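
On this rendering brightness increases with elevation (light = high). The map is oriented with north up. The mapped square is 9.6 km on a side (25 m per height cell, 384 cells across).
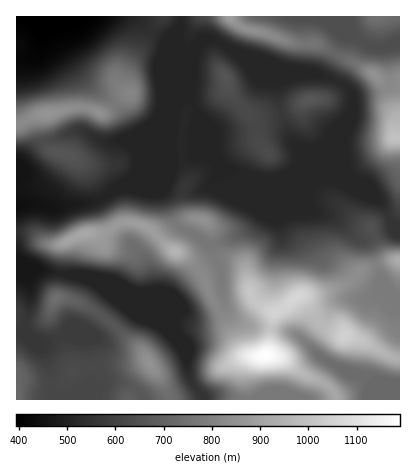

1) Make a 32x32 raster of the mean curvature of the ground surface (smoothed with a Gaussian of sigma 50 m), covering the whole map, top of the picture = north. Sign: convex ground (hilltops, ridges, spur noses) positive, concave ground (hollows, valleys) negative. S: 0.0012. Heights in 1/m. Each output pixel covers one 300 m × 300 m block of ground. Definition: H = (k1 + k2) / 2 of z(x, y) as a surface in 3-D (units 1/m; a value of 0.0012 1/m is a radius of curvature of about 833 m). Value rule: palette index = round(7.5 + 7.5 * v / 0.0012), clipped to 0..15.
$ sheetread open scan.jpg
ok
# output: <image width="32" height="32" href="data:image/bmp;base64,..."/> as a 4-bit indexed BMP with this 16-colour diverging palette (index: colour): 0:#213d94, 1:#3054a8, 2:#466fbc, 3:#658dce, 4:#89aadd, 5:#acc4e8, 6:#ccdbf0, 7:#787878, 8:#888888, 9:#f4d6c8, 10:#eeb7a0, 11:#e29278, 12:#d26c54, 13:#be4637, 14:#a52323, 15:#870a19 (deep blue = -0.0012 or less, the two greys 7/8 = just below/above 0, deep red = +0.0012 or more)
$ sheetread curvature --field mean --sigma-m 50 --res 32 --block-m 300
<image width="32" height="32" href="data:image/bmp;base64,Qk12AgAAAAAAAHYAAAAoAAAAIAAAACAAAAABAAQAAAAAAAACAAATCwAAEwsAABAAAAAAAAAAlD0hAKhUMAC8b0YAzo1lAN2qiQDoxKwA8NvMAHh4eACIiIgAyNb0AKC37gB4kuIAVGzSADdGvgAjI6UAGQqHAKZnd3eZRYtxFFVWUyTrV3eYeId2ZVrIB6aXMTjvtHdkuGiYh3i+xQr9mbq8tyIzOKVomIh33ZMXu9//+iAmeO92aHZlWvpUM1ipzaUF3r20dmZ3VauVNmeZYlgAe63KVHjHRH3EJXd0qFNrZ6idZWeU2VraRXd3FsVavLiHd0Z3ks/dkmd3czuznYe9yFRXd3OrZEdjUyScgr6Wjdmqh3d2MgERKbZWqnOrdplkaKg4UiZXm6qVnZhmvFRlVXq6n0vvqb6WRv+ld5uDRniZQ5td3f6pYVyWNIVWlmmIhVZwi1KO7O3+hXvbuFVod2achVZDIybdl3v/x1RndmVomnhmdmQyZjM1RVNXd3d4mWU6iHZ4hURWSXNXd3d3eIZ2THZmiphmd3eod3dmd3d3ZGtUeaqpqHd3d3dmiXd3d3d3J9uqh4d3eHd3mb2Gd3ZZt3VViENHd3h3d5mYVXd2eN/ogwAnQ1d4d3V4iFenZke7ve6F37lkd4ZWmYhpdmYlunzd/9iMxHeGmJmXfKqmJ9pFZ2ZFneN3Z7qWdnrMtRaWZVd2apvCd3WbpGZlRDFLuHZXd4u6knh1zXV3ZTJY36p3Zmd5uJR3drdGQjZozZVGl3dmZ5eYZ4ZyEkr+7oZkVYd3dmaIeFaEFL//t5hWZ4V3d3dlZ3i1ip/jMzRWd2yp"/>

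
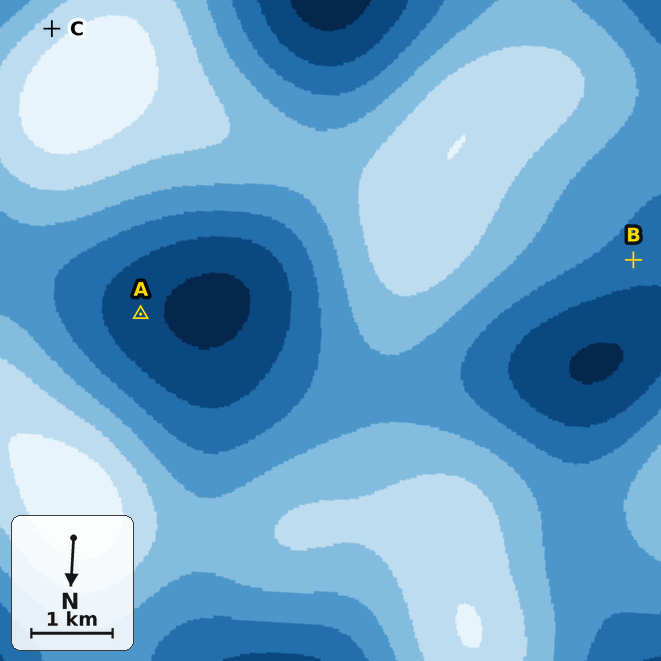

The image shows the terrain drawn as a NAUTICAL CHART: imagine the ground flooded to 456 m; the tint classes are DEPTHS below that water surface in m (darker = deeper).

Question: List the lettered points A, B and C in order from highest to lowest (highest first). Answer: ["C", "B", "A"]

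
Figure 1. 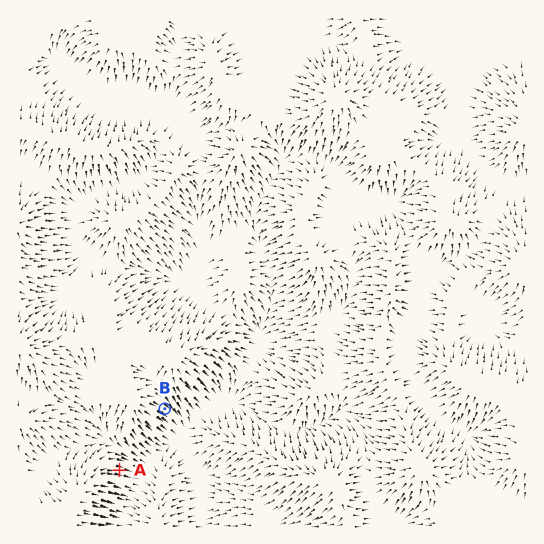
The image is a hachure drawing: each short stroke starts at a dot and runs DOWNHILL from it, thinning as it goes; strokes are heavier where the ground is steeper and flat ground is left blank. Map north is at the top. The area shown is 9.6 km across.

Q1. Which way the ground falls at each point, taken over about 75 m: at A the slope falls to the E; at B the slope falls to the SE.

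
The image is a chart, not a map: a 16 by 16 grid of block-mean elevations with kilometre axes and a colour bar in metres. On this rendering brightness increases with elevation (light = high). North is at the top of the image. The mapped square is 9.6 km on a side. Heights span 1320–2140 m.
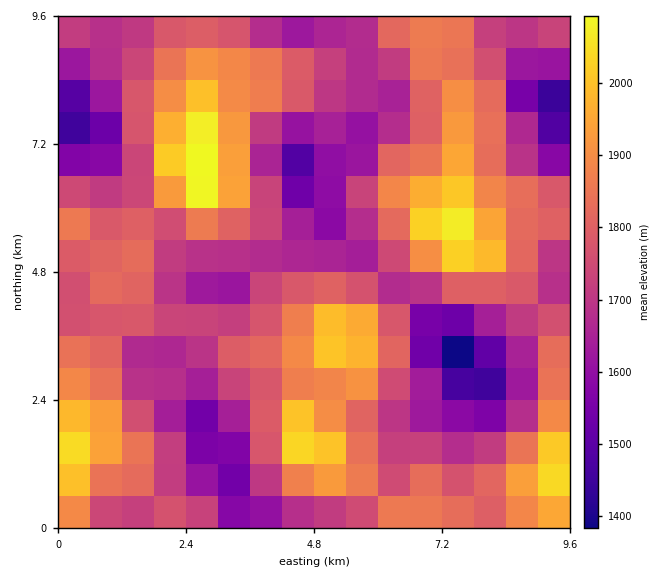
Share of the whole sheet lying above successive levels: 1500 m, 96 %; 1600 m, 88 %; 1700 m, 66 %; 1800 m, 40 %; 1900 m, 17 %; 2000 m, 7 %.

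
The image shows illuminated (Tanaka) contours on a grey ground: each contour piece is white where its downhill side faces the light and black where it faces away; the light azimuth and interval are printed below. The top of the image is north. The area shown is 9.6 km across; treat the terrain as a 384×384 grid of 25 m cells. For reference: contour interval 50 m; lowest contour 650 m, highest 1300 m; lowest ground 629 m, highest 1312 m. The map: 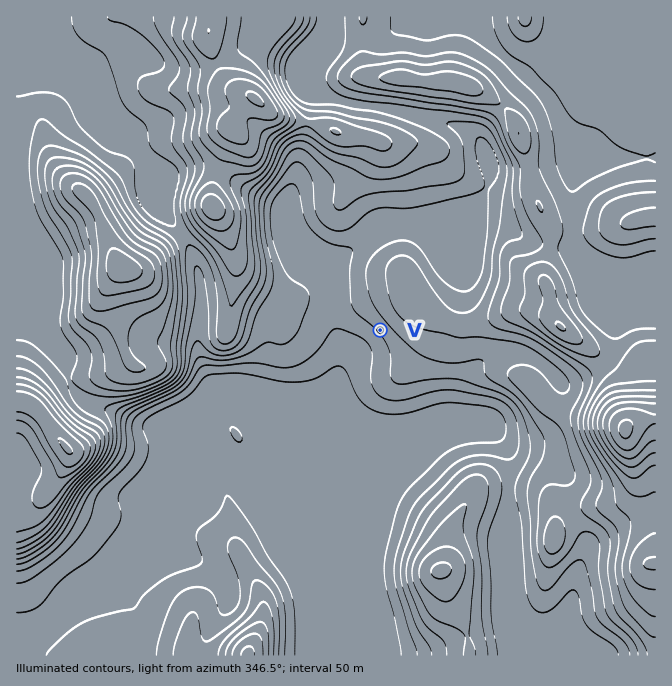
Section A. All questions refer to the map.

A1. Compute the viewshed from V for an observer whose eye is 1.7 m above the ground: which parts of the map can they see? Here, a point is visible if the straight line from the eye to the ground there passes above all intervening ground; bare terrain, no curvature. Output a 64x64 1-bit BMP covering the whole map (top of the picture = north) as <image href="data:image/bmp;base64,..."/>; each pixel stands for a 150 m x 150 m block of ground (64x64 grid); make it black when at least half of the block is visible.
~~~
<image width="64" height="64" href="data:image/bmp;base64,Qk0+AgAAAAAAAD4AAAAoAAAAQAAAAEAAAAABAAEAAAAAAAACAAATCwAAEwsAAAIAAAAAAAAA////AAAAAADw4GP/+AAAAP/wf//4AAAAf/B///gAAAA/8HP/+AAAAD/4cP/4AAAAf/zw//gAAAR//+D/+AAADD//wf/4AAAMP/+B///AAAw//wH///AADj/+A///+AgPP/4H///wDAc///////AMAD/////58AwAH/////H4BAAf/+//8HgAAA//z//wPAAAB//v//AOAAAD////4AAAAAP////gAAAAB//j/+AAABgH/+P/4AAAGA//5//AAAA4H//v/8AAADg//v//wAAAAAAfB//AAAAAAA+AP8AAAAAAB4AP+AAAAAADwA/8AAAAAAeAH/4AAAAAHwc//gAAAAAbB7/8AAAAABMH//wAAAAAEwf/+AAAAAAPA/8AAAAAAAcD/gAAAAAADwP+AAAAAAAfA/wAAAAAAA4D8AAAAAAADgPgAAAAAAAAA+AAAAAAACAHwAAAAAAAAA/AAAAAAAAAD4AAAAAAAAAPgAAAAAAAAAeAAAAAAAAAB4AAAAAAAAAHwAAAAAAAAA/AAAAAAAAAD8AAAAAAAAAPwAAAAAAAAAfgAAAAAAAAAfAAAAAAAAAB8AAAAAAAAAHAAAAAAAAAAAAAAAAAAAAAAAAAAAAAAAAAAAAAAAAAAAAAAAAAAAAAAAAAAAAAAAAAAAAAAAAAAAAAAAAAAAAAAAAAAAAAAAAAAAAAAA=="/>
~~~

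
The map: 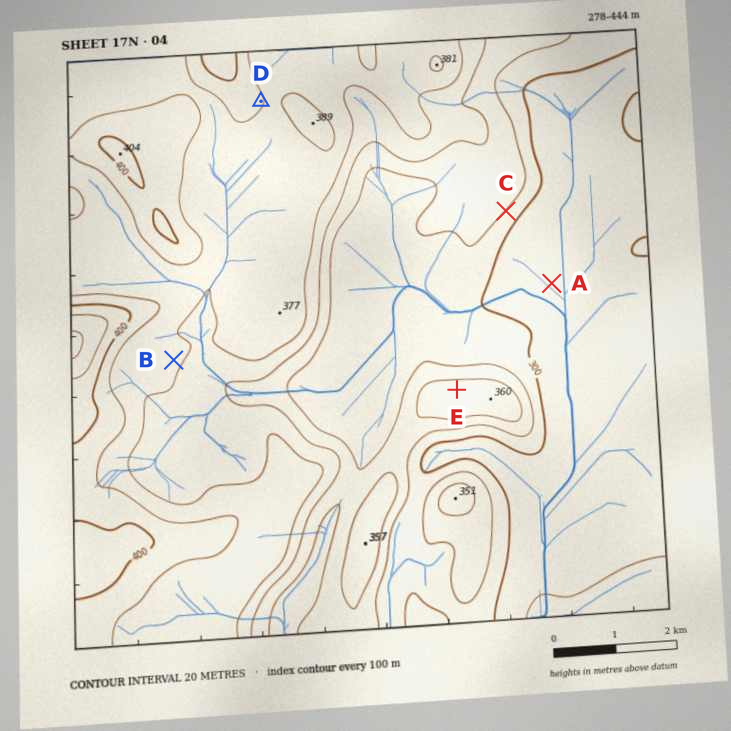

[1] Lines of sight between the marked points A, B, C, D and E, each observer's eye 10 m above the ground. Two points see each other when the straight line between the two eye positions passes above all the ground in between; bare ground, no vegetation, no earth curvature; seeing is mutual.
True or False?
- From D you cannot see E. False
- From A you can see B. False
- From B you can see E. True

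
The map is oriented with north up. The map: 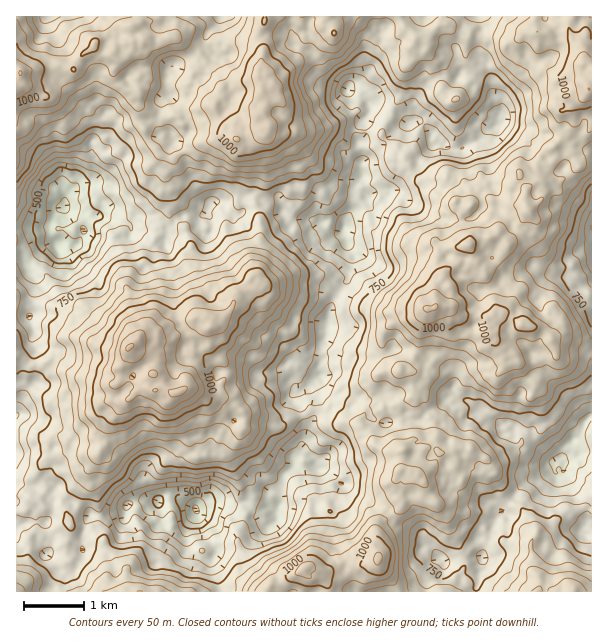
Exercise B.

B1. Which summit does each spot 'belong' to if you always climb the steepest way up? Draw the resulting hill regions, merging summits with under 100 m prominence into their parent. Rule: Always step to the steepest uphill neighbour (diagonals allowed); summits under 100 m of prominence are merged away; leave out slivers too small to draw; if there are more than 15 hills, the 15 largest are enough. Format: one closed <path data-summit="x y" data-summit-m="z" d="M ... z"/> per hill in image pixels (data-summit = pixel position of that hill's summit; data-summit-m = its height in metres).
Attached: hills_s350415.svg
<path data-summit="129 347" data-summit-m="1205" d="M255 198l-43 4-6 12-17 0-10 3-11 11-4 13-11-7-9-4-10 0-5-6-12-6-30-2-16-5-6-5-9 6-8 16-32 0 1 296 28-2 5 19 6-5 7 0 18 8 4-19 5-11 17 2 15-5 7-7 20-5 9 3 7-6 9 0 20 12 4 0 11-6 19 0 18 2 12 6 12-2 6 4 4-12-2-8 6-18 10-10 8 5 14-2-2-6-5-5-7-2-6 2 6-6 2-10 12-26 0-16-4-9 0-6 7-8 1-25 6-17 2-18 4-13 16-21 4-30-6-9-2-14-3-4-11-2-10 1-8-3-21 2-8-9-1-9-4-4-14 2z"/><path data-summit="428 309" data-summit-m="1106" d="M471 74l-10 0-3 4-20-2-7 4-17 22 0 17-6 5-12 4-10 13-11 7-14 16 0 9 6 24-23 25 0 14 8 15 0 9-4 21-16 21-4 13-2 18-6 17-1 25 8 15 5 2 10 0 9 5 14 11 9 12 7 2 8 0 10-4 20 3 10-11 6-1 15-12 15 3 23 12 10 10 11 2 6 4 13 5 18 22 6 7 3 0 7-4 4-11 14-15 4-10 8-6 0-113-8-7 0-8 8-6 0-132-19 7-9 11-6-8-12-3-12-11-27-16-8-8 1-15-8-15-2-9z"/><path data-summit="20 74" data-summit-m="1102" d="M219 16l-203 1 1 211 31 0 8-16 9-6 6 5 16 5 30 2 12 6 5 6 10 0 9 4 11 7 4-13 11-11 10-3 12 2 5-3 5-10-5-1-7-7-12-31-12-20-3-9-10-2-4-4 0-15 4-13 7-6 0-26 23-13 13-9 1-12 11-12z"/><path data-summit="305 569" data-summit-m="1069" d="M320 376l-8 7 0 6 4 9 0 16-8 14-6 16 0 6-4 5 11 1 9 13 11 1 13 13-6 11 0 16-4 6-11-4-10-13-6-1-12-10-11 0-2 3 0 10-4 11-6-4-12 2-12-6-18-2-19 0-12 6 2 13 17 27-4 18 6 13 3 13 205 0 1-10 12-13 4-10 9 1 10-4 20 0 0-11-2-3 5-1 3-4 6-16 12-18 21-22 15-5 12-8 0-6-8-7-18-22-10-5-14 5-2-2 1-7-11-6-9-9-18-9-15-3-15 12-6 1-10 11-20-3-10 4-8 0-7-2-6-9-17-14-9-5-10 0-5-2z"/><path data-summit="264 135" data-summit-m="1078" d="M377 16l-156 0-13 16-3 15-13 9-23 13 0 26-7 6-2 4-2 24 4 4 10 2 3 9 12 20 12 31 7 7 18 0 7-3 9 1 3-2 12 0 9 4 14-2 4 4 1 9 8 9 39 0 14 5 0-5 8-10 2-23 8-13 0-17-4-16 4-5 2-18 6-10 0-5-5-7-17-7 0-2 11-7 11-14 0-11 9-13 3-14-4-6z"/><path data-summit="590 89" data-summit-m="1100" d="M591 16l-111 1 2 12-2 7-2 20 9 9 5 13 1 17 7 12-1 15 8 8 27 16 12 11 12 3 6 8 9-11 19-8z"/><path data-summit="573 591" data-summit-m="991" d="M563 464l-1 4-4 2-4-1-12 7-15 5-25 28-8 12-6 16-3 4-5 1 2 3 0 24-4 10-1 13 115-1 0-57-9-1 5-9 0-11 4-7 0-5-18-15-10-15z"/><path data-summit="140 591" data-summit-m="952" d="M174 496l-9 0-7 6-9-3-20 5-3 5-5 25-7 7-7 3-14-2-9 4-2 2 0 9-8 14-16-1 0 6-6 15 167 1 1-7-8-19 0-8-8 1-7-3-5-5-5-11 0-9 9-18 0-4z"/><path data-summit="17 591" data-summit-m="937" d="M44 540l-12 2-16-2 1 52 35-1 6-15 0-9-12-13 4-6 0-6z"/>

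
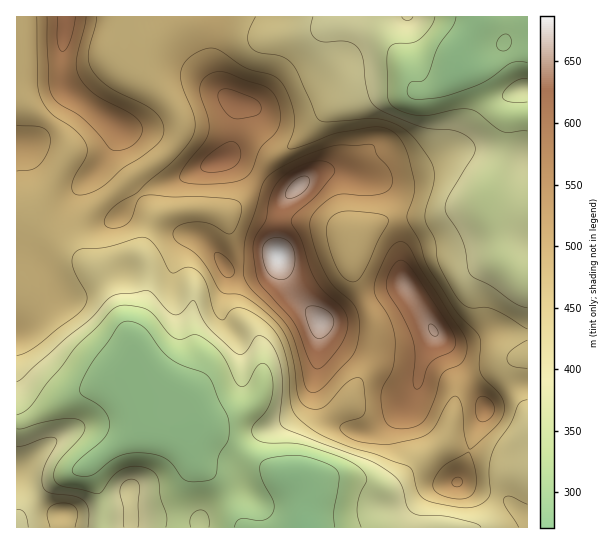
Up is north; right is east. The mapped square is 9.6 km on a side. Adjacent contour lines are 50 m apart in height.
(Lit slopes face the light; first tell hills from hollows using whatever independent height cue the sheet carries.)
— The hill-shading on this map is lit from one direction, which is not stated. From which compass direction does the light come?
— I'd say S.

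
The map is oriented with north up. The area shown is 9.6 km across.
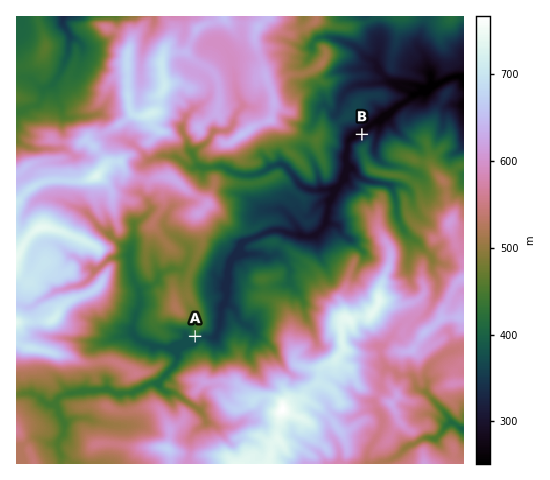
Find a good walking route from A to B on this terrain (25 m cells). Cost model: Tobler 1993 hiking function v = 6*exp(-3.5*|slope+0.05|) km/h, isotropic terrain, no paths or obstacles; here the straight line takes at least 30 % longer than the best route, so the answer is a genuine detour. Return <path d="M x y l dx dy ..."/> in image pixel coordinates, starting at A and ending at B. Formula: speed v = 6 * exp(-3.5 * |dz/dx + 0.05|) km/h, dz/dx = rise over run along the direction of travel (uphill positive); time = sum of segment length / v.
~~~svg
<path d="M195 336l2-1 5-5 5-2 1-1 1-2 0-21 4-7 0-5 5-12 4-3 6-12 13-13 3-7 2-2 24-12 7-2 13 0 2-1 2-5 1-1 13-7 3-2 3-7 9-10 4-7 1-1 7-3 4-4 5-12 2-3 0-13 3-9 2-4 10-4 1-2"/>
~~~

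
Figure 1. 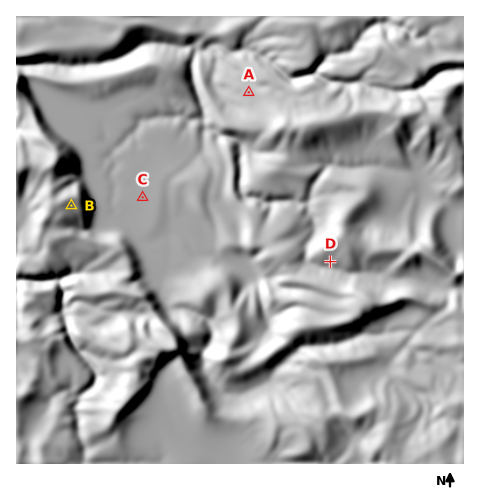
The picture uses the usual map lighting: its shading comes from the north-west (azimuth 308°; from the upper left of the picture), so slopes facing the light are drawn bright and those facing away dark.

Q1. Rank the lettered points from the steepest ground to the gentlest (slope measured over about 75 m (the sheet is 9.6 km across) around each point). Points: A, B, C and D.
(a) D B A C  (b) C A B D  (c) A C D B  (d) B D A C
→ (a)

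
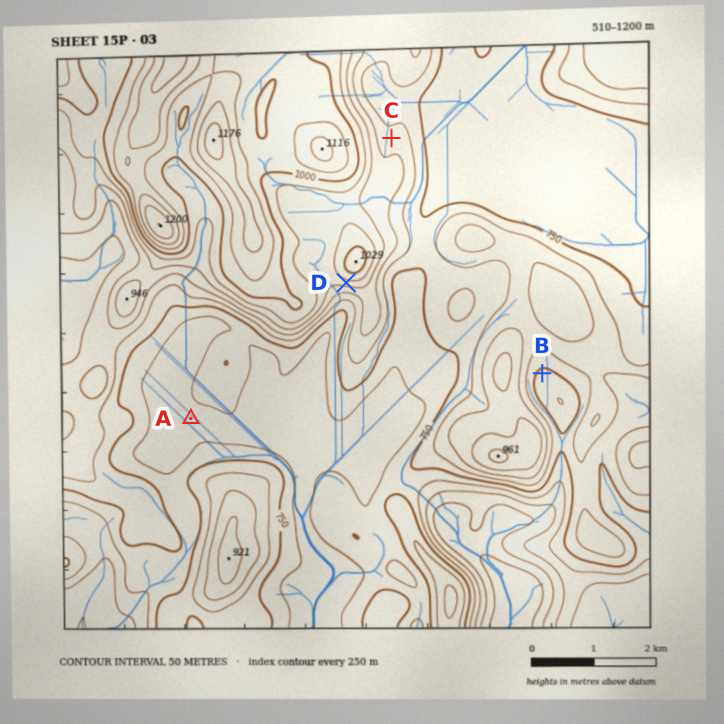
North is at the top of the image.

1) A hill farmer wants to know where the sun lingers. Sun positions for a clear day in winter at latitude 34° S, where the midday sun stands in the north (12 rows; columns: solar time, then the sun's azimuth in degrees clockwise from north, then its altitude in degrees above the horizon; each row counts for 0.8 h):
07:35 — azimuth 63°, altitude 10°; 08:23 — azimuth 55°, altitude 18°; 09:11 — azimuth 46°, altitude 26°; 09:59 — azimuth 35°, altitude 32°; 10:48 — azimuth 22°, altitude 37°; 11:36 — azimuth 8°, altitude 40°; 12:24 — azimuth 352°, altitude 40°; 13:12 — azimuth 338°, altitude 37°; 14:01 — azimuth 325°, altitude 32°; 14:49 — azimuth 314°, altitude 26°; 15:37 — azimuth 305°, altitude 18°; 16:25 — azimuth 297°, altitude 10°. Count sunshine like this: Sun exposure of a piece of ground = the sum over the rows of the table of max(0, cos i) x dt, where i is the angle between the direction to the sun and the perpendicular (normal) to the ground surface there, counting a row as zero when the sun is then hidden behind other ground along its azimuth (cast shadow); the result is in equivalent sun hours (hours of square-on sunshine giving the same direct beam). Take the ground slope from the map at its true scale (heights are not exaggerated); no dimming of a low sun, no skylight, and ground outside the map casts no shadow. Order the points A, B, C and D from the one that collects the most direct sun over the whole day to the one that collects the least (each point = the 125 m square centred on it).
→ C > A > B > D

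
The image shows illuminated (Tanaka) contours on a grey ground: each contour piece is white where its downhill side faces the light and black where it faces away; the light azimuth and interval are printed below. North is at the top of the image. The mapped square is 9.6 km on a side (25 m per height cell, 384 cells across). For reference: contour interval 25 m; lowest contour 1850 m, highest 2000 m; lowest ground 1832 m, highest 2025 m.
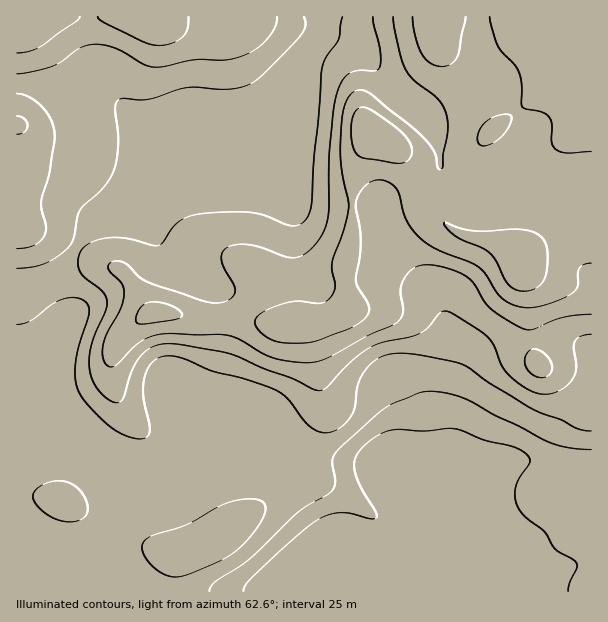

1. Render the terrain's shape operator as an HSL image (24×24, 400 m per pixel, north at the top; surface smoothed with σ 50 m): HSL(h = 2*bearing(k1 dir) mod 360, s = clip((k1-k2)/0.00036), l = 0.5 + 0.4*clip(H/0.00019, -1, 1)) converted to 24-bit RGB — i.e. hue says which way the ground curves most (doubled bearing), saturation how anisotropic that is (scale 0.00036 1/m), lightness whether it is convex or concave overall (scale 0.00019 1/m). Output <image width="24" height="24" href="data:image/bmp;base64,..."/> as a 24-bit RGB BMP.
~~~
<image width="24" height="24" href="data:image/bmp;base64,Qk32BgAAAAAAADYAAAAoAAAAGAAAABgAAAABABgAAAAAAMAGAAATCwAAEwsAAAAAAAAAAAAAiIl4dIGCf3+Af3+AgXh9hURSwJAuqoIYcHAXYHsaIF0yZoFzf4B/gIB/gIB/gH9/gXRwhmxOeopUWn95a4KNmJGAeIR8hIx+ioWQf3GGgIB7gH18gFKQcnK8s6PY4qDq1KHThaCtSYZmHGs8V4FjgH9/gmJcglhElmROhre5hZ+4X3edXXeBloFyjYR3gohzhV5cj1xLfphRVqeIWKO6ZbC7an6tsHbL7brj4ZzfunvCVoCQKmE5X1w1oJJQf8rNfrfNdpatl1l2kGOKf1Z6k5pVbZxleoeNb06hnJO9ndHHUpO3fEhLdH1HU3U3LXMws5B12IzD4ILa1mjTilinMcjDceTRXI+rgVFPgmZdgH17aWSDlUqoxJ6IYaRXWnlTU3HDnsHLvoGZhzFugH1/gH98f4B+bYJtQ4Exd442sFFexXfJxq/ZgtXWRF+HfUlpgH5+gH9/gH9/Zm6CQnOgsq7OwY7QeGG3a35Heoc1iFc9gm1xg0k9oaxESqF+f3+AgIB/foB8dIJkeoVWy5EprZMcJD4qVntVgnphgoFbgGpVfWFCR2UtenUSgFMHc2MRgIB/gH9/gWt2giNAmr9lg92uRT6jf3+AgIB/gIB/gHp/iTJfz3NR0658PHxzL1o9gYVHbItXd1dynGNpiliKiF2ciZ/HoqLcf3+AhGt7gCNksXlaofWePruvcT9/gH9/gHt4g3Bebj5LgU5ttMqa0dC3jmbXRDrUf5m5dmidYlp/i3h2jlWBrLBHQMEpSp1RgH+AXUmQlCXB49ycs/dxHzBMYlp+gz43hGE1e1A4aEYyVJI9mdxQnL9CSXdZTE6FmFZ9lFF2eWeKlFuWoEGU1tKZf+KjLXyqf4B+Q1eBMxqo+9nQ/dZuIR4WIx4QhoMxjIBXhUNvqIpwYrZpmsNTt7E4VWEvMTUgZWkxYplYXZKcS06ndpHS2vHos67bNyalZ5g0OnxmCUBp6qvD/8za2hC9Nl+NUNagQo3DT2jKvtbgnqnYsZ7T3YTGu1a3RXakSdnIW7XBZFWMVXNvZ6g9tucSjF4fTi8moLiWR3loDTUtFW4c9Xd57s3+zNj/zNr/bWX/c4TmoKbNmYy6iGy3y4/UzbPqn63qcI/UUD2kfkmgoEmItYcvxswoinJBZk2WrGBquVe0WDKFIHMrCv8EVe1atmw8bRUjXiQbgIs0dKJGlZhsiE9vpaxbq6VpnnhcdE9IWjZUYjpRjTSA38a9ttrMa63dVGvdfJgzMJNUGzTew9bxt+nampNDZB8qgDtQc6isjMG4fry1SlOru0rFx6iFgJ5vpl+VrDF7ayVAZWs3JruPrua70sq+WlyaWkVjurXWdbXGEJuVMsAns38ziytRglSngZy8hri/jK2me5uHPkJ0cjyV6qWQoq10czyCriSOlnjRstz1fs31gcjAupyarUrDdFi9pa6CsICOSj5/ZoBggn5qdoB2SpFpV6RWdpZdlohdjVpEX0k6LidM8dR3u5ZgVSZ+dGy+uOjXZ8PAX2mRlJJwnoRul056klVbtbFrioFYg1uBU4tpc4F/f4B/foB9e4Jmf4JZg39YgnludHeAFhRc8+GDqog+MzxbR9hZiLpxiUBJd3dNf4ZPiHJPg2tjgIB+ramAi2iebmWShpuPU3eJf3+Af4B/f4B/f4B/f4B/gIB/enuACgxi8KmA3EgoYns2H/8WJlBqvTI6hqBBWnZKilNJmX8+bHk5ksRUU6KjaHmhmYmPVVmIf3+AgIB/f4B/f4B/f4B/f4B/fn6ABRFY32WD8rK+z/z8rN7/LwCXuXqtzqKuV4OhUG+twIXEs3q03efsSUfEcliLlYF5bVmCfYB7f4B/gIB/gIB/gH19foF6f3+ABxVRVofI0f3OqPLgcwBWUQ1Cc7VgvJWcw3i/Tl98WHxduZGL2oomfic/hHZaiXFmiU5nl5REWX1BfXxOhYNQcopfcI+Cf3+AESdnPPWR8P/HQwAQNQEOVpw6VctIT4RMm1Fqs16aYYeZkK94ioEUaoc3V49TcFdefkhevoNRgYdWYXFVkZxUW5c6N4VBdYF8LVKHLutY73EaggBkt3qeiMSOaKd2XG12WXRidaOKeomvmZmum6vBdKqTX2xPWj5Bb05Ku7x8iq6xU5i/g4DCxZKwUaVnLX1eSYiHXZdEcCc0hUKCvLSVr82dZXmcbl6XeZSbZJ93XIhne51qrJGxsoDFgF3aZFXnjaPhqc/UnrG+ZYKyU2KZvYqixqnMRIDQO2aubU6WdEmhYmejuMKZvsqQYl6IZWiKipOAgIN9eYF1eIVi"/>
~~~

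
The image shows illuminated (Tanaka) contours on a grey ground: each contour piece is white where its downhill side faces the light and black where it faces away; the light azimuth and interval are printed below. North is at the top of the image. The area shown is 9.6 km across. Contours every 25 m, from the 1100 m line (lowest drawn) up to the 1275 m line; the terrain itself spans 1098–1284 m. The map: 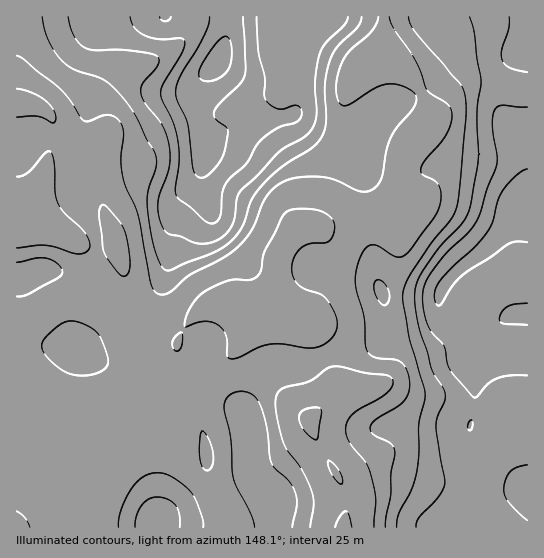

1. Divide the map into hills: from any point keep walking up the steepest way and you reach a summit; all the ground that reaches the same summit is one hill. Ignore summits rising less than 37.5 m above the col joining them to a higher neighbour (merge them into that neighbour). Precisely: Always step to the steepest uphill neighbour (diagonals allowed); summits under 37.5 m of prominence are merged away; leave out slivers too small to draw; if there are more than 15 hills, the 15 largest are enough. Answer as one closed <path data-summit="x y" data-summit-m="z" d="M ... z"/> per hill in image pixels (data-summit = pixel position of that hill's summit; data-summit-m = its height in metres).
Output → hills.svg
<path data-summit="218 61" data-summit-m="1284" d="M383 16l-367 1 1 511 57 0 1-43 4-8 34-32 34-10 14-9 0-13 14-46 2-26 11-19 14-14 13-5 8 1 31 19 14-6 4-7 4-17 1-39 8-17 9-12 8-2 27 2 30-8 34 0 2-2 2-9 0-33 4-18 7-13 23-20 1-7-11-24-8-12-19-18-15-4 4-7z"/><path data-summit="527 199" data-summit-m="1269" d="M527 16l-142 0-2 34-3 5 14 6 19 18 8 12 11 24-1 7-23 20-7 13-4 18 0 33-2 9-2 2-34 0-30 8-18-2-14 1-8 6-9 16-3 8 0 27-2 20-8 17 40 6 6 6 6 11 17 42 3 12-21 16-9 8 0 3 10 23 24 41 4 16-2 26 183-1z"/><path data-summit="157 526" data-summit-m="1194" d="M218 303l-16 5-14 14-11 19-2 26-14 46 0 13-14 9-34 10-37 36-1 47 269-1 3-18-2-15-5-15-21-34-10-23 0-3 9-8 21-16-3-12-23-53-6-6-30-5-10 0-13 4-20-14z"/>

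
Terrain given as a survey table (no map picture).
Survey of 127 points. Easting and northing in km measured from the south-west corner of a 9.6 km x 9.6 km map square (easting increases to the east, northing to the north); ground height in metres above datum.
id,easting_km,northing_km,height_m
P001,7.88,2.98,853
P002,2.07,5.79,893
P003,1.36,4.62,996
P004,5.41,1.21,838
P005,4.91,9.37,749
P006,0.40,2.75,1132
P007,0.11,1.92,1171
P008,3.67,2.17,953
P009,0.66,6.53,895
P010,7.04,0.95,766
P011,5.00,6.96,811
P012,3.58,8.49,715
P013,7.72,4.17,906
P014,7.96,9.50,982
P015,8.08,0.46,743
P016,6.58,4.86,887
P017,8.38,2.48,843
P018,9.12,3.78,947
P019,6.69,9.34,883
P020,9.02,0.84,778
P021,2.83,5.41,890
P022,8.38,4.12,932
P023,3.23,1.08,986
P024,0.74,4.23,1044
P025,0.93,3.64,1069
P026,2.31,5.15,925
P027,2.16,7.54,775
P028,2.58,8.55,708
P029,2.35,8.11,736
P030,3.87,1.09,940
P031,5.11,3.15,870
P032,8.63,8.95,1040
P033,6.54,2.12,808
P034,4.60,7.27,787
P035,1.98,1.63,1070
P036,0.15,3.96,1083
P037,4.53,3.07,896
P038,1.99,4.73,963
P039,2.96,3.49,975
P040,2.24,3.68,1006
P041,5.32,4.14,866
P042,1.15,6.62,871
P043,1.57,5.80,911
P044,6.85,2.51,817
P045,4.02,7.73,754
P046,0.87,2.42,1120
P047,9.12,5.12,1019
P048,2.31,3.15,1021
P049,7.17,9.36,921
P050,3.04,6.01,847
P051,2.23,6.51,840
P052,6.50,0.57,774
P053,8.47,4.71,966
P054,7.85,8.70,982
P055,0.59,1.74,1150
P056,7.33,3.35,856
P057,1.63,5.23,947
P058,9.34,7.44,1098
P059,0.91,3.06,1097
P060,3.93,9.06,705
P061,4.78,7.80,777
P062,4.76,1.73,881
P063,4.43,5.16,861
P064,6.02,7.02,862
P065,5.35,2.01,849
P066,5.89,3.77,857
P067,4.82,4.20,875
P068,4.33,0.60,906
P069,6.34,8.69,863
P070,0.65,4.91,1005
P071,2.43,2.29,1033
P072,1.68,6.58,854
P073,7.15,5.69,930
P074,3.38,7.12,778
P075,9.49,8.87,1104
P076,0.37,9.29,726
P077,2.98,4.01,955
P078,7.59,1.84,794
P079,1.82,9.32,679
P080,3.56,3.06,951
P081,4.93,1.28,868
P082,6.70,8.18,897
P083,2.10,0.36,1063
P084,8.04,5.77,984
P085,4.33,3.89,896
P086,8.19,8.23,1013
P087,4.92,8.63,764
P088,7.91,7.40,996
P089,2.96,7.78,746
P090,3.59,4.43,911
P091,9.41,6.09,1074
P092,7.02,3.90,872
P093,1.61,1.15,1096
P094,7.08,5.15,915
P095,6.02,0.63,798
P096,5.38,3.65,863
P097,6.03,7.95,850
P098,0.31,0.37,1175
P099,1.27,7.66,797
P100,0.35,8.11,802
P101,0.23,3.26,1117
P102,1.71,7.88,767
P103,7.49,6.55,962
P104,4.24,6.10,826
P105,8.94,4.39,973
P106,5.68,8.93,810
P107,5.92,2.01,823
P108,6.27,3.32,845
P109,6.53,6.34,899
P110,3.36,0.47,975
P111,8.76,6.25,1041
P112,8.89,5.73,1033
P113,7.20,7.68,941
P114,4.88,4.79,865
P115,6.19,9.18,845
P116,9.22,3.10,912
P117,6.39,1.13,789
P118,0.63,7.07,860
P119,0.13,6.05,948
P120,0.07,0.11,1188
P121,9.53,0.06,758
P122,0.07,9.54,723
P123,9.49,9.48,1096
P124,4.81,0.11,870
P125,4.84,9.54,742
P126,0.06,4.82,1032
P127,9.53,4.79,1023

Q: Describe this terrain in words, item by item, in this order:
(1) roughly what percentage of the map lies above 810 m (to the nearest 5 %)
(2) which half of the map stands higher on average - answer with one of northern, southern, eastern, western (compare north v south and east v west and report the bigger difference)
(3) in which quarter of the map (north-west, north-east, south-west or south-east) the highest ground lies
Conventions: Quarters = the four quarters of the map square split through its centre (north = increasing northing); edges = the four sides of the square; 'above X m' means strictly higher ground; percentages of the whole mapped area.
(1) Roughly 75 % of the ground is higher than 810 m.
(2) The southern half stands higher on average than the northern half.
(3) The highest point lies in the south-west quarter of the map.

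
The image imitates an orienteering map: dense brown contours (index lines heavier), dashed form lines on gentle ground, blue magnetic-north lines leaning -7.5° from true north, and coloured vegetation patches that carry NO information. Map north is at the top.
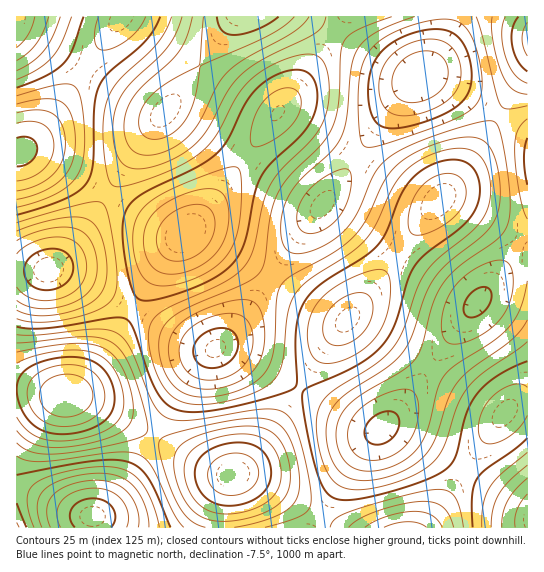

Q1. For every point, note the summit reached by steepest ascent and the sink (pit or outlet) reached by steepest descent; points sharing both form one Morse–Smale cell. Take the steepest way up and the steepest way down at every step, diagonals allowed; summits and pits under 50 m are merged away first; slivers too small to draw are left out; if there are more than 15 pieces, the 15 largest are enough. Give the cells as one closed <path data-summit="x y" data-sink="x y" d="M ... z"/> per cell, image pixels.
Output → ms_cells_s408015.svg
<path data-summit="347 319" data-sink="382 429" d="M499 115l-40 63-38 43-52 73-33 39-36 54 2 4 25 16 38 20 16 2 14-14 58-82 38-47 37-57 0-96z"/><path data-summit="347 319" data-sink="421 77" d="M427 76l-9 1-21 22-62 91-32 40-32 48 43 29 25 13 8 0 22-26 52-73 38-43 40-63-46-28z"/><path data-summit="185 234" data-sink="246 17" d="M306 16l-69 0-62 85-30 34-37 59 45 29 22 10 11 0 23-26 47-66 39-48 37-56 1-5z"/><path data-summit="185 234" data-sink="421 77" d="M334 33l-39 60-39 48-47 66-21 24 23 9 59 37 33-47 38-49 44-66 32-37-30-11z"/><path data-summit="21 151" data-sink="246 17" d="M235 16l-113 0-66 97-20 25-13 12 16 5 24 12 44 28 38-60 30-34z"/><path data-summit="66 395" data-sink="382 429" d="M527 229l-36 57-38 47-48 69-21 24 14 3 16 8 49 32 5-3 35-51 10-10 15-4z"/><path data-summit="66 395" data-sink="93 517" d="M26 389l-10 1 0 137 75 1 1-11 6-2 15-16 40-62-39-24-28-13-13-4-22-1z"/><path data-summit="233 474" data-sink="215 349" d="M225 348l-10 0-19 19-43 70 62 34 19 4 8-6 15-16 32-47 10-17-46-29z"/><path data-summit="66 395" data-sink="49 270" d="M54 269l-38 2 0 118 51 7 20-17 9-12 36-58-39-24-22-10z"/><path data-summit="185 234" data-sink="215 349" d="M190 232l-4 1-18 20-35 57 57 33 13 5 11 1 26-26 31-45-60-38z"/><path data-summit="406 527" data-sink="382 429" d="M389 427l-7 1-23 26-39 61 2 2 19 11 84 0 4-5 36-53-51-33z"/><path data-summit="233 474" data-sink="382 429" d="M301 389l-4 2-40 62-15 16-7 5 19 5 67 36 38-61 21-24-15-3-22-11z"/><path data-summit="66 395" data-sink="215 349" d="M133 309l-45 69-20 17 25 8 60 33 39-63 21-23-10-2-21-9z"/><path data-summit="21 151" data-sink="17 21" d="M121 16l-105 1 1 135 4 0 5-4 22-25 52-77 19-24z"/><path data-summit="233 474" data-sink="93 517" d="M155 437l-3 1-39 61-15 16-6 2 0 10 127 1 4-29 4-14 5-10-17-4-32-16z"/>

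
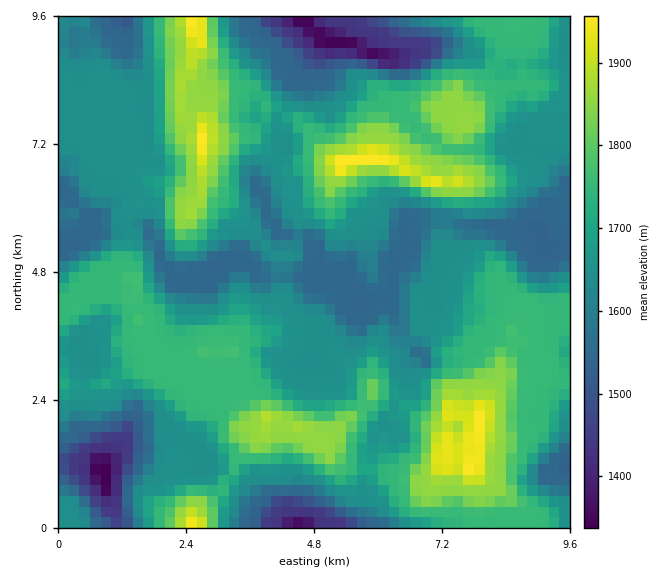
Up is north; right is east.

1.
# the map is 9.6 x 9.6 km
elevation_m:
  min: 1335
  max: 1960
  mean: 1680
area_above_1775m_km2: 15.3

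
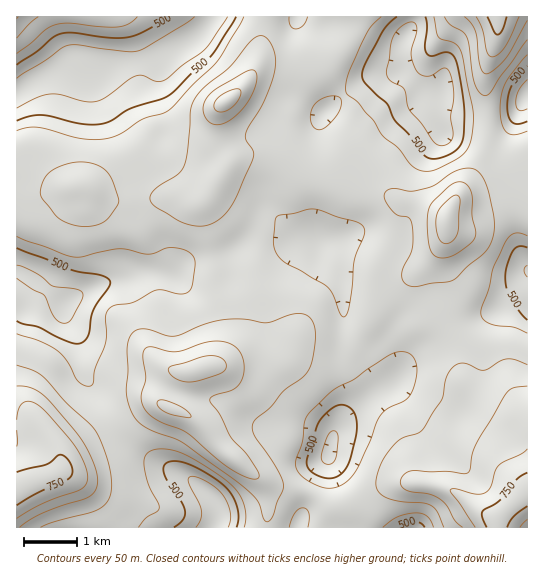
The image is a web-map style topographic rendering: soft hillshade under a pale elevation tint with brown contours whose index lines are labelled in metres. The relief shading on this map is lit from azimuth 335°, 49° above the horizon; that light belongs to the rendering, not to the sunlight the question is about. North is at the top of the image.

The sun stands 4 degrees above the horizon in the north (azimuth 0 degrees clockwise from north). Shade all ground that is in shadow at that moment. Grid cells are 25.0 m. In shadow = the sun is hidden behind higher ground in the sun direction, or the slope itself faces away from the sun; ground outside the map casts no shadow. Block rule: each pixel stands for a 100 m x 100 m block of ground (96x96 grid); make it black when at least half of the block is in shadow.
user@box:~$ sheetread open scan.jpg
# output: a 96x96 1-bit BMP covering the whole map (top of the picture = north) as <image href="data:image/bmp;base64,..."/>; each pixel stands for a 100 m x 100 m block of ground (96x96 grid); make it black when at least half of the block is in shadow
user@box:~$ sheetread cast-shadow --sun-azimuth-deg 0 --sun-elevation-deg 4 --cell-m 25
<image width="96" height="96" href="data:image/bmp;base64,Qk2+BAAAAAAAAD4AAAAoAAAAYAAAAGAAAAABAAEAAAAAAIAEAAATCwAAEwsAAAIAAAAAAAAA////AAAAAAD//wB///gcH////w///wA///wcHx///g///wA///weAA///Af//wA///4eAAf/+AP//4B///4fAAf/8AF//4B///8OAAf/4AA//wB///8AAAf/wAAP/gD///8AAAP+AAAB/AD///4AAAAAAAAAAAD///gAAAAAAAAAAAD///AAAAAAAAAAAAH//8AB4AAAAAAAAAH//4AH8AAAAAAAAAH//gAP+AAAAAAAAAH//AAP+AAAAAAAAAH/+AAH/AAAAAAAAAH/8AAB/AAAAAAAAAH/8AAB/gAAAAAAAAP/4AAB/gAAAAAAAAP/wAAD/gAAAAAAAAP/AAAD/wAAAAAAAAP8AggD/wAAAAAAAAPgHxgD/wAAAAAAAAEAf4AD/4AAAAAAAAAB/4AB/4AAAAAAAAAD/8AA/4AAAAAAAAAH/8AAP8AAAAAAAAAP/8AAB8AAAAAAAAAH/4AAAAMAAAAAAAAADwAAAA+AAAAAAAAAAAAAAAfAAAAAAAAAAAAAAAfAAAAAAAAAAAAAAAPAAAAAAAAAAAAAAAHgAAAAAAAAAAAAAADgAAAAAAAAAAAAAAAgAAAAAAAAAAAAAAAAAAAA8AAAAAAAAAAAwAAD+AAAAAAAAAAB4AAP+AAAAAAAAAAB4AB//AAAAAAAAAAB8AD//gAAAAAAAAAD8AD//wAAAAAAAAAD+AH//4AAAAAAAAAD+AH//8AAAAAAAAAD/Af///4AAAAAAAAH/A////+AAAAAAAAH///////HAAAAAAAH////////gAAAAAAH////////wAAAAAAH////////4AAAAAAH////////8AAAAAAH////////8AAA8AAD////////8AAD/gAD////A/x/+YAH/wAB8B/8AAA//IAP/4AAAB/AAAAf/AAf/8AAAA8AAAAB/gAf/+AAAAcAAAAA/gAf/+AAAAAAAAAAHgA//+AAAAAAAAAABwA//4AAAAAAAAAAAwAf4AAAAAAAAAAAAQADgAAAAAAAAAAAAAAAAAAAAAAAAAAAAAAAAAAAAAAAAAAAAAAAAAAAAAAAAAAAAAAAAAAAAAAAAAAAAAAAAAAAAAAAAAAAA4AAAAAAAAAAAAAAB8AAAAAAAAAAAAAAD+AAAAAAAGAAAAAAD/AAAAAAAHAAAAAAD/AAAAAAYHgAAAAAD/AAAAAA8PwAAAAAH/gAAAAA8f4AAAAAH/gAAAAB+f+AAAAAH/gAAAAB///AAAAAH/wA4AAB///wAAAAB/wB8AAD/////4AAAfwB8AAH/////+AAAHwB8AAH//////AAABwB8AAP//////wAAAwA+AAP//////8AAAAAcAAP///////AAAAAA/wP///////wAAAAA/4f///////4AAAAA/4f///////8AAAAAf4P///////+AAAAAf8P////////AAAAAP+H////////gAAAAH+D////////gAAAAH/B////////wAAAAD/h/7//////wAAAAD/x/4//////4AAAAD/5/4///+P/4AAAAD///4c="/>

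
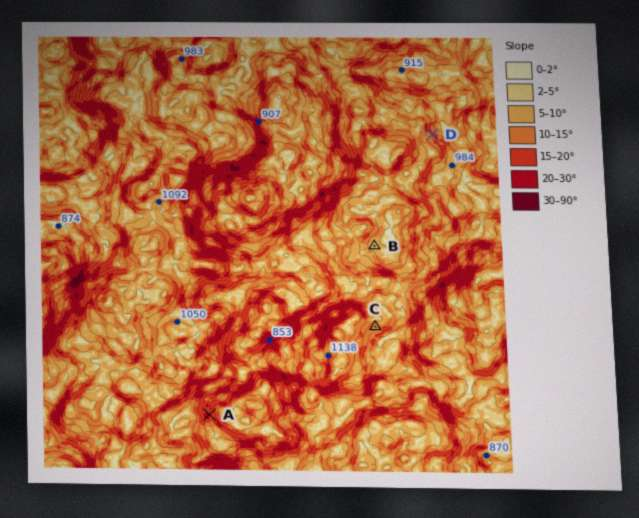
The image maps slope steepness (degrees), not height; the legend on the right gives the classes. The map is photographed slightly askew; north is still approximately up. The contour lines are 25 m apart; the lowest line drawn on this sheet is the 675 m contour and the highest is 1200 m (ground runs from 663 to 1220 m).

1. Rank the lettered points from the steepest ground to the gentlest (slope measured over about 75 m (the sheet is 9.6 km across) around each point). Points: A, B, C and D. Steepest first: A D C B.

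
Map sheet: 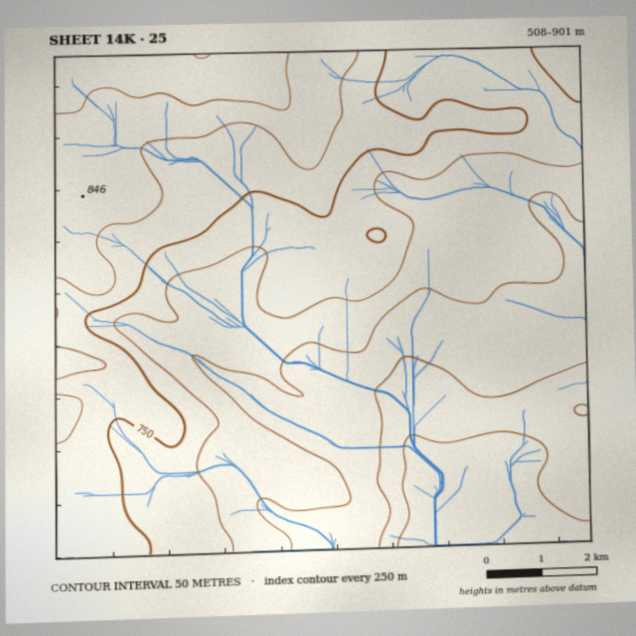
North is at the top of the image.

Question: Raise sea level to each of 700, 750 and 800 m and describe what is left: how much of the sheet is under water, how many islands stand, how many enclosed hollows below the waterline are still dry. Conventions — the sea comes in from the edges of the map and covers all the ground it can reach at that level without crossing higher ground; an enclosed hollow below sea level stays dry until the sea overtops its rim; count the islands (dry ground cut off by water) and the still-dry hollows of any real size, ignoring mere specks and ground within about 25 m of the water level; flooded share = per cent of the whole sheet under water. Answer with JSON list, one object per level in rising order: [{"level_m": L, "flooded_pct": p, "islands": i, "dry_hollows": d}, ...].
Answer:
[{"level_m": 700, "flooded_pct": 48, "islands": 0, "dry_hollows": 0}, {"level_m": 750, "flooded_pct": 68, "islands": 0, "dry_hollows": 0}, {"level_m": 800, "flooded_pct": 85, "islands": 0, "dry_hollows": 0}]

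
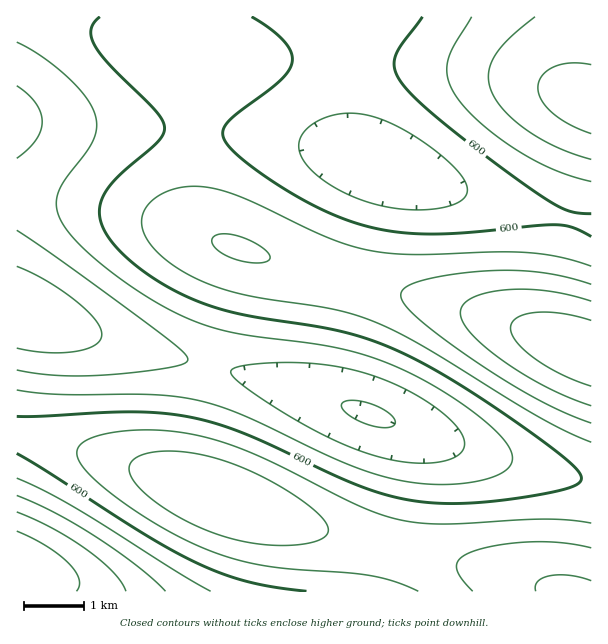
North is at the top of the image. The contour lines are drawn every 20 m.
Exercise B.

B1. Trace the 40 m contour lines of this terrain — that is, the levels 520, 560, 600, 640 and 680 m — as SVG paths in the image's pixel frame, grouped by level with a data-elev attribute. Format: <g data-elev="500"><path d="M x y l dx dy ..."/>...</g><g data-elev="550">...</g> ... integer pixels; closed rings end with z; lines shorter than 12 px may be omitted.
<g data-elev="520"><path d="M17 531l30 15 21 17 8 9 3 7 0 6-3 6"/></g><g data-elev="560"><path d="M17 495l37 17 41 24 42 30 28 25"/><path d="M407 462l-21-3-21-6-47-21-34-19-32-21-17-14-4-4 0-3 9-5 24-3 29-1 28 2 23 4 22 5 21 8 20 9 23 14 19 15 12 13 4 12-5 9-11 7-20 3z"/><path d="M17 230l48 33 89 66 27 21 7 9-3 4-14 4-66 8-48 0-40-5"/><path d="M17 86l11 9 8 9 5 9 1 9-1 9-5 9-8 9-11 9"/></g><g data-elev="600"><path d="M17 453l127 81 51 28 26 11 25 8 27 6 33 4"/><path d="M591 237l-18-9-16-3-111 9-32 0-27-3-27-7-27-9-27-14-31-18-38-28-10-11-4-9 1-7 5-8 50-39 9-9 4-9-1-10-6-11-15-13-18-12"/><path d="M100 17l-6 6-3 7 0 8 4 9 16 19 45 45 6 8 2 7 0 6-4 8-44 39-10 12-5 10-2 12 4 14 8 13 13 15 18 15 20 14 23 12 22 9 39 10 71 11 28 6 32 10 31 14 51 28 65 44 46 34 8 9 3 8-3 5-11 4-48 10-52 5-44-1-28-5-30-9-30-13-87-40-29-10-25-7-29-5-31-1-117 4"/><path d="M422 17l-21 28-6 14 1 13 10 17 18 18 29 24 86 63 27 16 10 3 15 1"/></g><g data-elev="640"><path d="M591 548l-28-5-30-1-33 3-27 6-13 7-4 8 4 10 13 15"/><path d="M266 545l27 0 21-3 12-6 2-5 0-4-5-8-7-7-26-20-33-18-33-13-30-8-29-2-22 4-7 3-5 5-2 4 1 6 7 12 14 13 21 15 23 12 23 9 24 7z"/><path d="M591 284l-25-7-26-5-25-2-29 1-36 4-29 6-16 7-3 3-1 5 5 10 14 14 26 21 35 24 59 36 26 12 25 10"/><path d="M252 263l15-2 3-3 0-3-12-10-18-8-16-3-6 1-5 2-1 3 1 5 7 7 16 7z"/><path d="M535 17l-26 22-14 17-6 16 0 9 2 9 5 11 9 10 23 20 29 16 34 12"/></g><g data-elev="680"><path d="M591 320l-30-7-25-1-11 2-9 4-4 5-1 6 1 6 5 7 18 17 26 15 30 12"/></g>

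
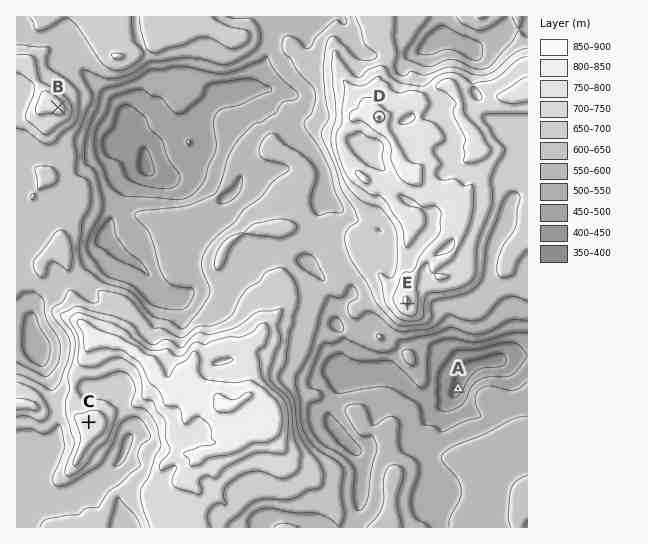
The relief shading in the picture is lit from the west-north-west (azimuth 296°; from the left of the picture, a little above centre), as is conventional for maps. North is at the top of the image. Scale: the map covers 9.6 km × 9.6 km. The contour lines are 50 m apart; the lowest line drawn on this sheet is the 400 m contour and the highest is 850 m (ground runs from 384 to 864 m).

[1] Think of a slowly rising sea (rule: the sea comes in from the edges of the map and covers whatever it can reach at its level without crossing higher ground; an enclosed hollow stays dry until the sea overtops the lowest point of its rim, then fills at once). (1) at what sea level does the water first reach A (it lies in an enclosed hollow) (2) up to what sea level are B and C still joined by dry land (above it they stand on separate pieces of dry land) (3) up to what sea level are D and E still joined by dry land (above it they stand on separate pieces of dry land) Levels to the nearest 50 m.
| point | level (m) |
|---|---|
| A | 450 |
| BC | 650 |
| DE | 750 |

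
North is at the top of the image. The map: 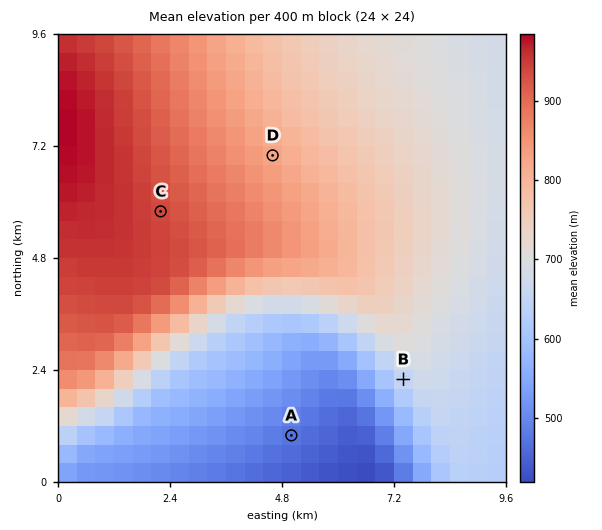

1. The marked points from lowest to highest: A B D C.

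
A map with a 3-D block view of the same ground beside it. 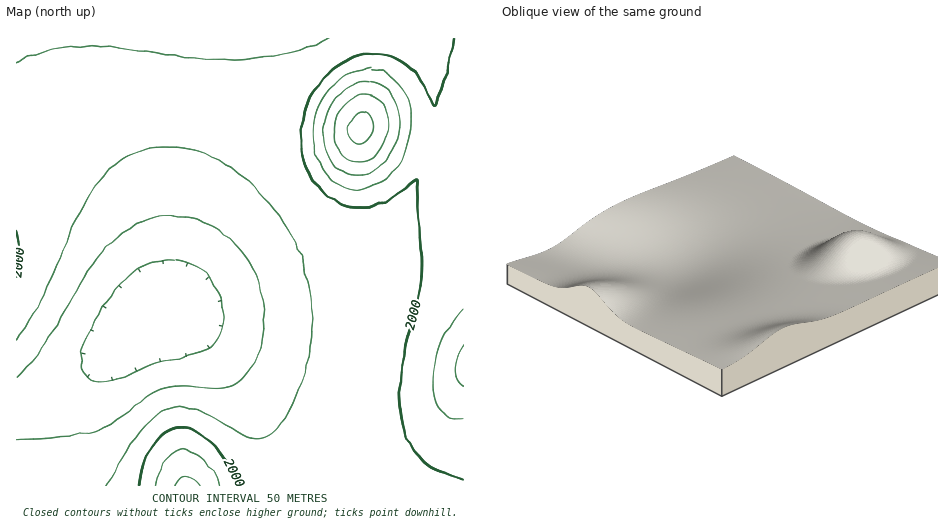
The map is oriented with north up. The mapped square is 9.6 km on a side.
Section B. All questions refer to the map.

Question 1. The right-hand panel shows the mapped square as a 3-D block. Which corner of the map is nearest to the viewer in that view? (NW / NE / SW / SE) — SE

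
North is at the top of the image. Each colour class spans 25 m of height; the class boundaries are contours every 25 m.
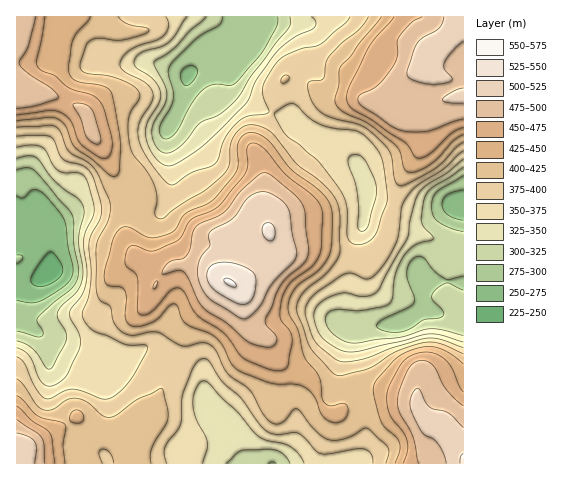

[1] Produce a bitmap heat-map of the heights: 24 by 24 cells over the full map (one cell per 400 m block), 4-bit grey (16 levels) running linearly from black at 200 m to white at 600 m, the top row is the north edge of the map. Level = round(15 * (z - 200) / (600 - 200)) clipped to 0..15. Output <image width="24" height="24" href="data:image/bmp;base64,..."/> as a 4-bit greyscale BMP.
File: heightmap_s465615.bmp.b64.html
<image width="24" height="24" href="data:image/bmp;base64,Qk2WAQAAAAAAAHYAAAAoAAAAGAAAABgAAAABAAQAAAAAACABAAATCwAAEwsAABAAAAAAAAAAAAAAABEREQAiIiIAMzMzAERERABVVVUAZmZmAHd3dwCIiIgAmZmZAKqqqgC7u7sAzMzMAN3d3QDu7u4A////AMqYiIdmVVRWdmeavLqYiIh2VVZniHibvKiIiIh2VWiIiIiru4d3d3h2VniIiImrunVmZnd2Z4mZiImrumVWZmd3eJqZd3eaqVRWZ3eIiaqoZVVndkRWeJiJmrqXVEQ0RDNWeJmavMuXVVVERCI1iJqqzduodmZERCIkiaqrzcy6h3dURDIliZmrvMzLl3dkRCI1eIiavMzKl2d1RCI1aIiJq8y6l2Z1MzNFeId3iru6h2Z2QzRWiIdneKqYdmaIZVV4mXZWaJmHZmeJl2aKqXRFZ5h2ZmiaqZiaqHU0VndmeJq7urqqmHZERWd3iau7u7qYiHUzRFd3iaq7u6mYd2VDM0V3eJq7u6mYd3ZUMzRmeJqry7mYiHdlRDNVZ3mrvA=="/>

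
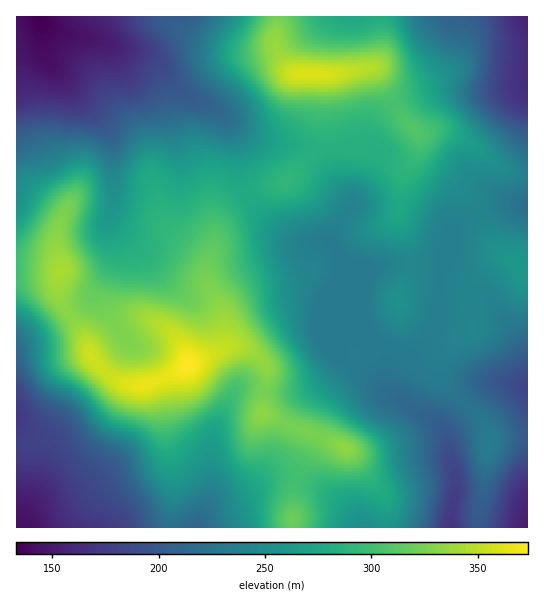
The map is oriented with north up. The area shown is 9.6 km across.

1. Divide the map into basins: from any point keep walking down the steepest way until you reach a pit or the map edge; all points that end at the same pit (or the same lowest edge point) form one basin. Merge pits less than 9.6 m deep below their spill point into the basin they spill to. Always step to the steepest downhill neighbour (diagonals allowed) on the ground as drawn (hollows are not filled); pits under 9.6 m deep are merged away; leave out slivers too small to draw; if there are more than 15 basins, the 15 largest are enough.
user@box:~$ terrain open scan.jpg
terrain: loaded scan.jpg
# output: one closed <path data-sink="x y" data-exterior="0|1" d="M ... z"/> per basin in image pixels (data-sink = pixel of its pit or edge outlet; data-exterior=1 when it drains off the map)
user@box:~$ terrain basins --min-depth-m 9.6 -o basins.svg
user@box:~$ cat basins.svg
<path data-sink="39 17" data-exterior="1" d="M379 16l-363 1 0 258 33 1 12-3-4 10 2 14 6 13 19 27 8 21 22 21 19 6 16-1 32-13 9-8 24-10 9-7 0-29-16-35 0-11 10-45 10-15 10-8 24-14 26-8 32-31 4-8 0-67 47-7 6-3 5-14 0-26z"/><path data-sink="527 527" data-exterior="1" d="M373 68l-50 7 1 22-3 49-34 35-26 8-20 11-14 11-10 15-9 39-1 17 16 35 1 25-4 7 22-2 15 8 7 7 3 5 0 14-4 18 0 14 36 16 2 0 4-16 7-14 25-25 16-21 13-6 18-16 9-12 5-15 16 15 31 16 20 0 7-6-3-23 2-19 8-10 18-17 12-3-10-6-6-8-14-30-12-18-14-14-24-14-8-8-1-20-3-6-18-20-20-39z"/><path data-sink="17 527" data-exterior="1" d="M61 272l-12 4-33 1 0 250 154 1 3-26 0-24-9-63-7-22-6-9-18 1-11-2-25-18-8-12-5-16-19-27-6-13-2-14z"/><path data-sink="450 527" data-exterior="1" d="M398 304l-5 15-9 12-18 16-13 6-16 21-25 25-7 14-4 16 45 19 10 9 28 40 2 31 92 0 1-19 10-62-1-14-8-15-36-33-7-14 4-17 12-11 12-8-20 0-31-16z"/><path data-sink="195 527" data-exterior="1" d="M242 347l-19 1-33 15-20 13-21 7 8 10 7 22 9 63-2 50 121-1 4-49 19-44-26-9-26-12 4-46-10-12z"/><path data-sink="527 17" data-exterior="1" d="M527 16l-146 0 0 35-2 10-8 6 8 7 20 39 18 19 9 1 17-2 10 2 18 11 28 23 18 6 10 0z"/><path data-sink="527 387" data-exterior="1" d="M509 257l-12 3-18 17-8 10-2 19 3 23-7 7-12 7-12 11-4 11 0 6 7 14 36 33 5 8 5 17 12-6 26-2 0-161-5-1-4-8z"/><path data-sink="527 205" data-exterior="1" d="M443 131l-26 2 3 6 1 20 8 8 24 14 14 14 12 18 14 30 6 8 19 13 5 9 4 0 1-99-17-2-12-5-32-26z"/>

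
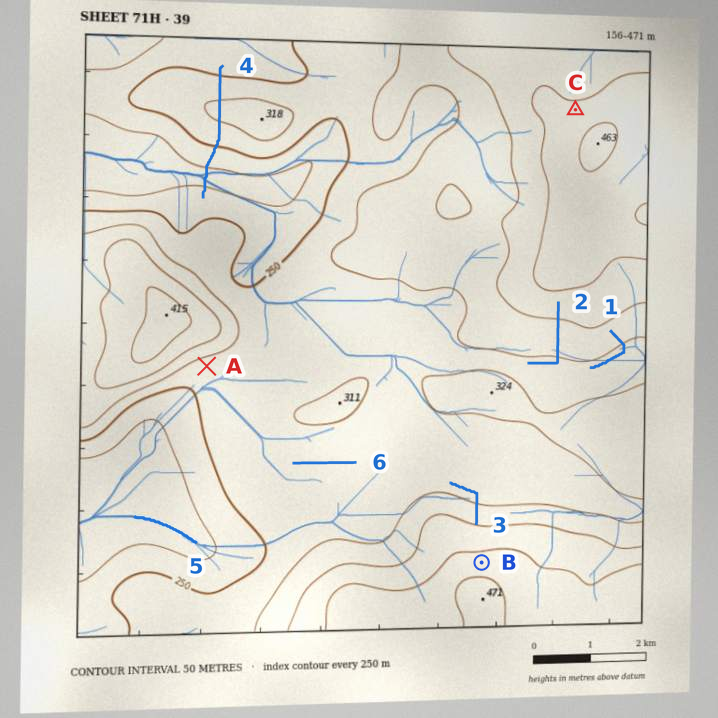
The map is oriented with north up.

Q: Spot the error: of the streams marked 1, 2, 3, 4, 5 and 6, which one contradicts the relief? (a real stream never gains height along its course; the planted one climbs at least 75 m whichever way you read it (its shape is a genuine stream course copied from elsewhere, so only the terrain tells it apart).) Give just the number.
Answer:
4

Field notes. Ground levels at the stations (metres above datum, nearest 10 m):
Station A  270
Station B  420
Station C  410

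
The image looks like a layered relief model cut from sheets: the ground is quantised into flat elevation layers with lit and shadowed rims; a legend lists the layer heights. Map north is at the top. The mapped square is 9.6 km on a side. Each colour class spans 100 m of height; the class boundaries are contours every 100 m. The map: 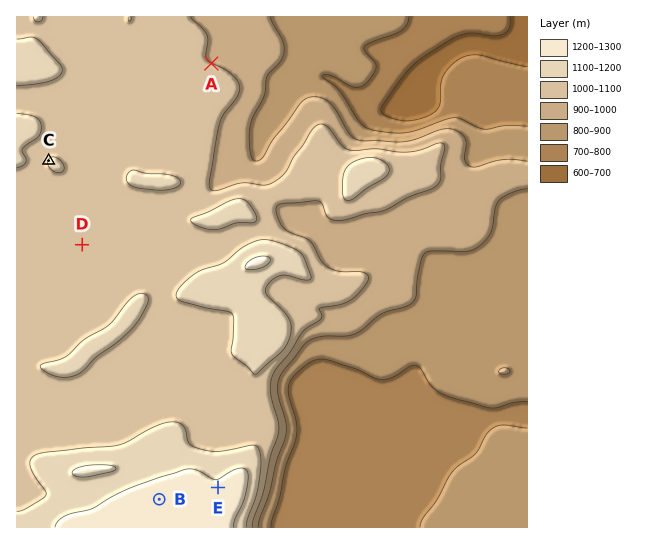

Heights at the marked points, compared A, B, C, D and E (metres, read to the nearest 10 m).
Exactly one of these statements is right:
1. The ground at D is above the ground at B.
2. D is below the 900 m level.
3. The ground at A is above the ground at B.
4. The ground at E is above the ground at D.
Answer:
4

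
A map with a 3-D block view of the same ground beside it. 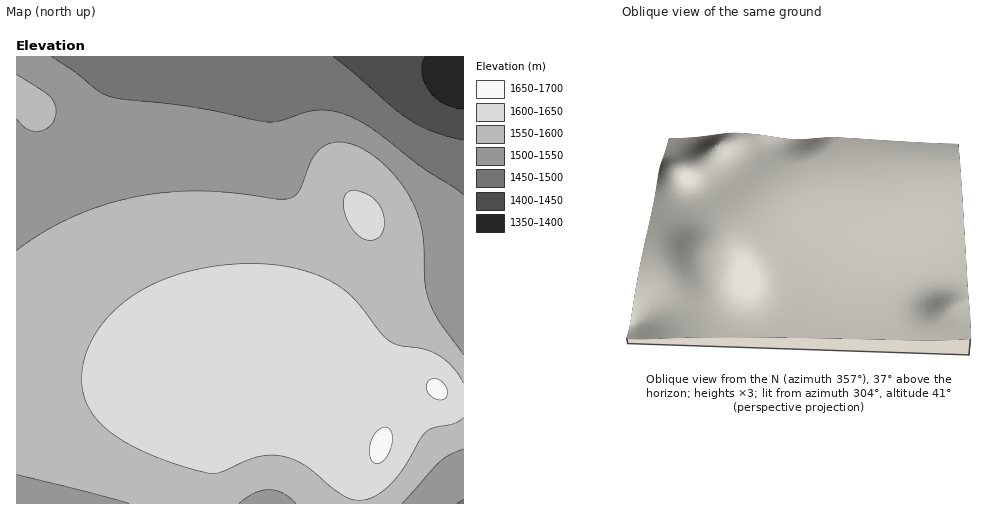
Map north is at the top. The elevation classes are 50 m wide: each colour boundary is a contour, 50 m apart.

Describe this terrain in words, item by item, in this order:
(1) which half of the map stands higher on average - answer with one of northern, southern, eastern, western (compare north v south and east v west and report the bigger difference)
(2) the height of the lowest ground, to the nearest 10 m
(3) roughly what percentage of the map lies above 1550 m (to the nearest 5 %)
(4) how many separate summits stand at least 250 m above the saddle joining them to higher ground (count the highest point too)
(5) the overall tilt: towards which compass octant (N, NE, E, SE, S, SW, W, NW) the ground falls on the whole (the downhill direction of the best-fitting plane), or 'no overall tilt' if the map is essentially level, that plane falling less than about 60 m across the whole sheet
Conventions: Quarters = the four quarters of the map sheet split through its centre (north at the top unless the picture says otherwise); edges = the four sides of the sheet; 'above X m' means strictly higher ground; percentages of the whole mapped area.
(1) The southern half stands higher on average than the northern half.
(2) The lowest point is down at roughly 1360 m.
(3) About 65 % of the map lies above 1550 m.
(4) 1 summit rises at least 250 m above its surroundings.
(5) Overall the map slopes down towards the north.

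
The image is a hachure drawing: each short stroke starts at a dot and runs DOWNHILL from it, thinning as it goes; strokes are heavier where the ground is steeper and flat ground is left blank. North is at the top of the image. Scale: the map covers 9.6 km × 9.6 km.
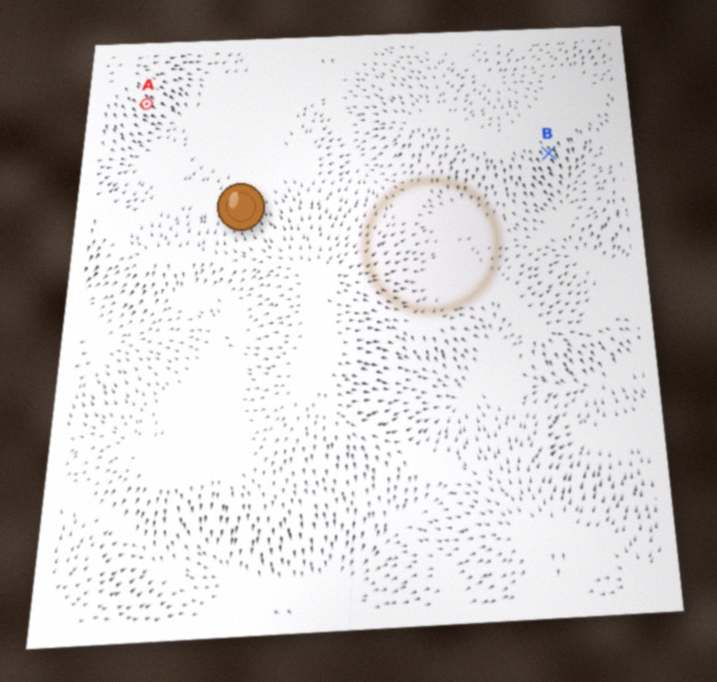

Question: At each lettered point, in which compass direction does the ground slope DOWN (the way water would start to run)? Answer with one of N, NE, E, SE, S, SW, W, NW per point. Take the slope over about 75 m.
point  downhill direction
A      SE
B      SE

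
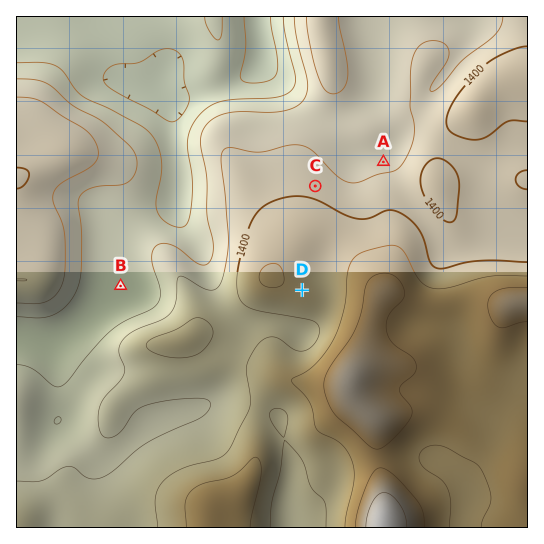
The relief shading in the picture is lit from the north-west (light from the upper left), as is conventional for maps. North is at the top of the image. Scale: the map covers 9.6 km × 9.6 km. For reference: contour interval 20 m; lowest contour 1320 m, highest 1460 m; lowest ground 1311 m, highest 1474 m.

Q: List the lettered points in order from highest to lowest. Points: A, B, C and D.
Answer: D C A B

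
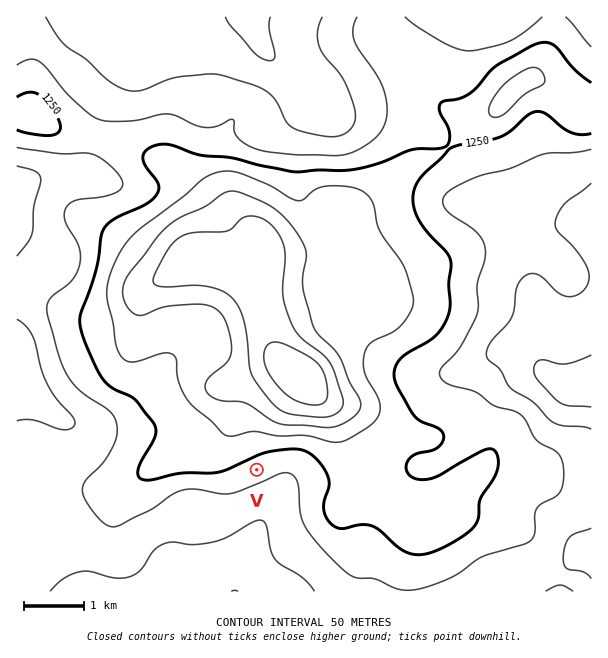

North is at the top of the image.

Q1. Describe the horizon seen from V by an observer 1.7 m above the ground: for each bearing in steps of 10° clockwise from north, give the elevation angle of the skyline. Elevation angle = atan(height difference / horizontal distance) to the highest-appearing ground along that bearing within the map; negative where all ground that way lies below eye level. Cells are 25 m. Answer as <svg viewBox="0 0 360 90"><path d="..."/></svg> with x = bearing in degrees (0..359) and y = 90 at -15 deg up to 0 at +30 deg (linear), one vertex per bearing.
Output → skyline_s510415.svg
<svg viewBox="0 0 360 90"><path d="M0 46l10-3 10-2 10 0 10 1 10 3 10 5 10 4 10 2 10 1 10 1 10 0 10 0 10 1 10 3 10 1 10 2 10 1 10 0 10 1 10-1 10-1 10-1 10-1 10-1 10-2 10-2 10-3 10-3 10-2 10-1 10-1 10-1 10 0 10 0 10 0"/></svg>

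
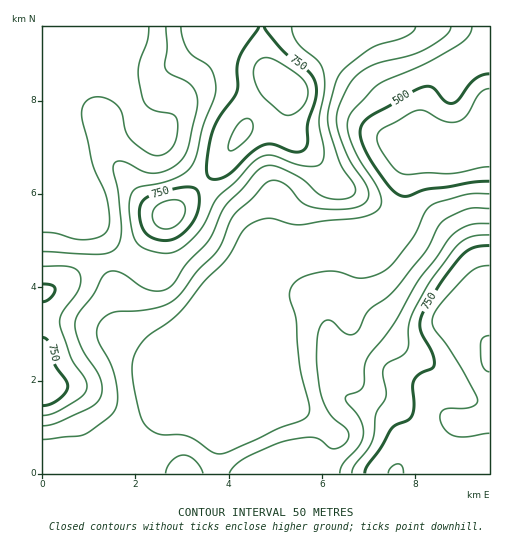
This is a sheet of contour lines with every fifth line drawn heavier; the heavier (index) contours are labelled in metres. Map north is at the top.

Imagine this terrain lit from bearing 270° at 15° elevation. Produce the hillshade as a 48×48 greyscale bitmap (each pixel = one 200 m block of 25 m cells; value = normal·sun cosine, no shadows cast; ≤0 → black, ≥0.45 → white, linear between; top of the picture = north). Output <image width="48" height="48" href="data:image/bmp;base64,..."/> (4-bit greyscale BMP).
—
<image width="48" height="48" href="data:image/bmp;base64,Qk32BAAAAAAAAHYAAAAoAAAAMAAAADAAAAABAAQAAAAAAIAEAAATCwAAEwsAABAAAAAAAAAAAAAAABEREQAiIiIAMzMzAERERABVVVUAZmZmAHd3dwCIiIgAmZmZAKqqqgC7u7sAzMzMAN3d3QDu7u4A////AJmZmZmZmruoZ4q7qZmId6zu7LmIiJmZmZmZmZmZmauoZoq7uqmYd5ve7cqYiZmZmZmZiImZmZqYZnm7u6qYh4rO/tuYiZmYiYiZh3iIiJmXZ4mau7qph3m+/9uZmqmYiIiIh3eIiIiIiJmZmrqqmZm9/9uZqqqZiHd3d3d3d4iJmZmZmZqqqqu87suqu7qZiGZWd2ZmZ4mZmZmZmZmavMy7zMqru7mZmWVVZlVVZ5mZmZmZmZmazdyqu7u7u6mZmWVVVERFaJmZmZmZmZmb3tupq8y7upmqqmZVRDRFaJmZmZmZmZmb3cqavMy7qZm8u2ZVRERFeJmZmZmZmZms3LqazMu6qZrMy2ZVREVVeJmZmZmZmZms3KmbzMqqqqzMu2VERVZmaJmZmZmZmZms26mazLqru8zMumUzRWd2Z4mZmZmZmZm9y6mavLu8zMzLqVQzRnd3d3iZmZmZmZm9y5iJu7vN3cy6mVQ0VniHd3eJmZmZmZm8ypiJq7ze7cupmWVEVniIh3Z4mZmZmZm8ypiJq7zf/sqZmWVEVniJiHZWiZmZmZq8upiJqqzf/tqZmXZUVXiZmHZEaJmZmZq7qZiJqqve/9uZmXdURWiaqYZDR4mZmZq6qZiJmqvO7+ypmYhlRWiaqpdDNXmZmZqqmZiImqvN7+25mZh2VniaqpdURFeJmZmqmZiImavN7v7KmZmHd4maqZhlREV5mZmZmZiImavM3v/bqYiIiJmqqphlVURYmZmZiIiJmau8ze/sqYiImavMu5hlVENGiZmYiJmZmZq8ze7cqYiImrzu3KhURDNGiZmYiImZmZmszd3LqYiIir7//bhTMzNGeJmYiIiIiJmrzMu6mYiIms7//slTIiNGeJmZmIiId3ibzLuqmYiJms7/7clkMzNFZ4qqqZiHZWeKu6qqmJmZms7+3LqGVERFZoq7u6l2Q0WKqqqqmJmZm97cuqqYd2VEVoq8y6hkIjWJqZqqmZmZrN3Kmau7qYZDRYq8u5dTETV5mZmqmZmZvNyoeJvMzKdCNYu7qXUyEkZ4mYmamZmavMqHd5vO7slTNZu6h1MhI1Z4mYiZmZmazLl3d5ve/9p1RpuoZTIRJFd4mYiZmZmby6h3eJrO/9uXVpqXUyERNGd4mZmImZmry5dniZrO/+yod4mGQhASRWd4mZmIiJmru5dnmZm+/+y5h5mFMQEkVnd3mqmHd5mruod4mZms7+26iJmFIAE1Vmdnmql1Zpmruod5qpmr3t3LqaqVIAFFZmZnirllVpmqqYiKuqmazdzMu7uVEAJFZ3d3irl0VpmZmYibu6mavMzMzLp0EBJFZ3d3iap1VoiImZmry6qqu8zN3KhkIjNFZ3d3eJqHZoiImZm8zLqqq7vN25ZERVVVZ3d3d4mYiIiImZmrzLu7qqu8ynVFZ3dmZ3d3ZniJmIiZmZmrvMzMqZmruXVWeIh3Z4iHZmZ4iZmZmZmrvN3cqZmqqXVXiZmHeIiHdmVmeJmZmZmqvN3cqYiaqXVniZmHeIiId2VVdw=="/>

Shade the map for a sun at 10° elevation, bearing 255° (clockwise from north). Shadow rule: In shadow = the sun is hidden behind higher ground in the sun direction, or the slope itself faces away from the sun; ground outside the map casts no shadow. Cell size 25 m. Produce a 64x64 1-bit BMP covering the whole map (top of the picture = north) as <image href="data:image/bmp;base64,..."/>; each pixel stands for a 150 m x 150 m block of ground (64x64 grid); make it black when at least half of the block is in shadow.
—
<image width="64" height="64" href="data:image/bmp;base64,Qk0+AgAAAAAAAD4AAAAoAAAAQAAAAEAAAAABAAEAAAAAAAACAAATCwAAEwsAAAIAAAAAAAAA////AAAAAAAAAAAAAAAAAAAAAAAAAAAAAAAAAAAAAAAAAAAAAAAAAAAAAAAAAAAAAAAAAAAAAAAAAAAAAAAAAAAAAAAAAAAAAAAAAAAAAAAAAAAAAAAAAAAAAAAAAAAAAAAAAAAAAAAAAAAAAAAAAAAAAAAAAAAAAAAAAAAAAAAAAAAAAAAAAAAAAAAAAAAAAAAAAAAAAAAcAAAAAAAAABwAAAAAAAAAGAAAAAAAAAAAAAAAAAAAAAAAAAAAAAAAAAAAAAAAAAAAAAAAAAAAAAAAAAAAAAAAAAAAAAAAAAAAAAAAAAAAAAAAAAAAAAAAAAAAAAAAAAAAAAAAAAAAAAAAAAAAAAAAAAAAAAAAAAAAAAAAAAAAAAAAAAAAAAAAAAAAAAAAAAAAAAAAAAAAAAAAAAAAAAAAAAAAAAAAAAAAAAAAAAEAAAAAAAAAA8AAAAAAAAAH4AAAAAAAAA/wAAAAAAAAH/AAAAAAAAA/8AAAAAAAAH/gAAAAAAAA/+AAAAAAAAD/4AAAAAAAAf/AAAAAAAAB/4AAAAAAAAP/AAAAAAAAA/4AAAAAAAAD/AAAAAAAAAP8AAAAAAAAB/wAAAAAAAAH/AAAAAAAAA/8AAAAAAAAD/AAAAAAAAAeAAAAAAAAABAAAAAAAAAAAAAAAAAAAAAAAAAAAAAAAAAAAAAAAAAAAAAAAA=="/>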